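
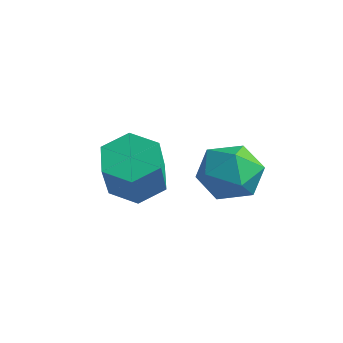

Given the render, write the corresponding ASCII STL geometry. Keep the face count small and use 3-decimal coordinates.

solid 
facet normal -0.989 -0.080 0.127
outer loop
vertex -1.428 3.294 -0.863
vertex -1.364 2.13 -1.096
vertex -1.252 2.52 0.021
endloop
endfacet
facet normal -0.722 0.443 0.532
outer loop
vertex -1.428 3.294 -0.863
vertex -1.252 2.52 0.021
vertex -0.644 3.541 -0.005
endloop
endfacet
facet normal -0.398 0.912 0.101
outer loop
vertex -1.428 3.294 -0.863
vertex -0.644 3.541 -0.005
vertex -0.38 3.782 -1.138
endloop
endfacet
facet normal -0.465 0.678 -0.570
outer loop
vertex -1.428 3.294 -0.863
vertex -0.38 3.782 -1.138
vertex -0.825 2.91 -1.812
endloop
endfacet
facet normal -0.830 0.065 -0.554
outer loop
vertex -1.428 3.294 -0.863
vertex -0.825 2.91 -1.812
vertex -1.364 2.13 -1.096
endloop
endfacet
facet normal -0.226 0.159 0.961
outer loop
vertex -0.644 3.541 -0.005
vertex -1.252 2.52 0.021
vertex -0.095 2.53 0.292
endloop
endfacet
facet normal -0.659 -0.687 0.306
outer loop
vertex -1.252 2.52 0.021
vertex -1.364 2.13 -1.096
vertex -0.54 1.658 -0.382
endloop
endfacet
facet normal -0.403 -0.452 -0.796
outer loop
vertex -1.364 2.13 -1.096
vertex -0.825 2.91 -1.812
vertex -0.276 1.899 -1.515
endloop
endfacet
facet normal 0.188 0.539 -0.821
outer loop
vertex -0.825 2.91 -1.812
vertex -0.38 3.782 -1.138
vertex 0.332 2.92 -1.541
endloop
endfacet
facet normal 0.297 0.918 0.264
outer loop
vertex -0.38 3.782 -1.138
vertex -0.644 3.541 -0.005
vertex 0.444 3.31 -0.424
endloop
endfacet
facet normal 0.465 -0.678 0.570
outer loop
vertex 0.508 2.146 -0.657
vertex -0.095 2.53 0.292
vertex -0.54 1.658 -0.382
endloop
endfacet
facet normal 0.398 -0.912 -0.101
outer loop
vertex 0.508 2.146 -0.657
vertex -0.54 1.658 -0.382
vertex -0.276 1.899 -1.515
endloop
endfacet
facet normal 0.722 -0.443 -0.532
outer loop
vertex 0.508 2.146 -0.657
vertex -0.276 1.899 -1.515
vertex 0.332 2.92 -1.541
endloop
endfacet
facet normal 0.989 0.080 -0.127
outer loop
vertex 0.508 2.146 -0.657
vertex 0.332 2.92 -1.541
vertex 0.444 3.31 -0.424
endloop
endfacet
facet normal 0.830 -0.065 0.554
outer loop
vertex 0.508 2.146 -0.657
vertex 0.444 3.31 -0.424
vertex -0.095 2.53 0.292
endloop
endfacet
facet normal -0.188 -0.539 0.821
outer loop
vertex -0.54 1.658 -0.382
vertex -0.095 2.53 0.292
vertex -1.252 2.52 0.021
endloop
endfacet
facet normal -0.297 -0.918 -0.264
outer loop
vertex -0.276 1.899 -1.515
vertex -0.54 1.658 -0.382
vertex -1.364 2.13 -1.096
endloop
endfacet
facet normal 0.226 -0.159 -0.961
outer loop
vertex 0.332 2.92 -1.541
vertex -0.276 1.899 -1.515
vertex -0.825 2.91 -1.812
endloop
endfacet
facet normal 0.659 0.687 -0.306
outer loop
vertex 0.444 3.31 -0.424
vertex 0.332 2.92 -1.541
vertex -0.38 3.782 -1.138
endloop
endfacet
facet normal 0.403 0.452 0.796
outer loop
vertex -0.095 2.53 0.292
vertex 0.444 3.31 -0.424
vertex -0.644 3.541 -0.005
endloop
endfacet
facet normal -0.304 0.441 -0.844
outer loop
vertex -1.606 -0.186 -1.291
vertex -2.236 0.41 -0.753
vertex -1.28 0.714 -0.938
endloop
endfacet
facet normal 0.898 -0.165 -0.408
outer loop
vertex -1.606 -0.186 -1.291
vertex -1.28 0.714 -0.938
vertex -1.015 -1.046 0.356
endloop
endfacet
facet normal 0.897 -0.166 -0.409
outer loop
vertex -1.015 -1.046 0.356
vertex -1.28 0.714 -0.938
vertex -0.688 -0.146 0.709
endloop
endfacet
facet normal 0.303 -0.441 0.845
outer loop
vertex -1.015 -1.046 0.356
vertex -0.688 -0.146 0.709
vertex -1.644 -0.45 0.893
endloop
endfacet
facet normal -0.304 0.441 -0.845
outer loop
vertex -1.28 0.714 -0.938
vertex -2.236 0.41 -0.753
vertex -1.909 1.31 -0.401
endloop
endfacet
facet normal 0.726 0.681 0.095
outer loop
vertex -1.28 0.714 -0.938
vertex -1.909 1.31 -0.401
vertex -0.688 -0.146 0.709
endloop
endfacet
facet normal 0.726 0.681 0.095
outer loop
vertex -0.688 -0.146 0.709
vertex -1.909 1.31 -0.401
vertex -1.318 0.45 1.246
endloop
endfacet
facet normal 0.303 -0.441 0.845
outer loop
vertex -0.688 -0.146 0.709
vertex -1.318 0.45 1.246
vertex -1.644 -0.45 0.893
endloop
endfacet
facet normal -0.304 0.441 -0.845
outer loop
vertex -1.909 1.31 -0.401
vertex -2.236 0.41 -0.753
vertex -2.865 1.006 -0.216
endloop
endfacet
facet normal -0.172 0.847 0.504
outer loop
vertex -1.909 1.31 -0.401
vertex -2.865 1.006 -0.216
vertex -1.318 0.45 1.246
endloop
endfacet
facet normal -0.172 0.847 0.504
outer loop
vertex -1.318 0.45 1.246
vertex -2.865 1.006 -0.216
vertex -2.274 0.146 1.431
endloop
endfacet
facet normal 0.304 -0.441 0.844
outer loop
vertex -1.318 0.45 1.246
vertex -2.274 0.146 1.431
vertex -1.644 -0.45 0.893
endloop
endfacet
facet normal -0.303 0.441 -0.845
outer loop
vertex -2.865 1.006 -0.216
vertex -2.236 0.41 -0.753
vertex -3.192 0.106 -0.569
endloop
endfacet
facet normal -0.898 0.166 0.409
outer loop
vertex -2.865 1.006 -0.216
vertex -3.192 0.106 -0.569
vertex -2.274 0.146 1.431
endloop
endfacet
facet normal -0.898 0.165 0.409
outer loop
vertex -2.274 0.146 1.431
vertex -3.192 0.106 -0.569
vertex -2.6 -0.754 1.078
endloop
endfacet
facet normal 0.304 -0.441 0.844
outer loop
vertex -2.274 0.146 1.431
vertex -2.6 -0.754 1.078
vertex -1.644 -0.45 0.893
endloop
endfacet
facet normal -0.303 0.441 -0.845
outer loop
vertex -3.192 0.106 -0.569
vertex -2.236 0.41 -0.753
vertex -2.562 -0.49 -1.106
endloop
endfacet
facet normal -0.726 -0.681 -0.095
outer loop
vertex -3.192 0.106 -0.569
vertex -2.562 -0.49 -1.106
vertex -2.6 -0.754 1.078
endloop
endfacet
facet normal -0.726 -0.681 -0.095
outer loop
vertex -2.6 -0.754 1.078
vertex -2.562 -0.49 -1.106
vertex -1.971 -1.35 0.541
endloop
endfacet
facet normal 0.304 -0.441 0.845
outer loop
vertex -2.6 -0.754 1.078
vertex -1.971 -1.35 0.541
vertex -1.644 -0.45 0.893
endloop
endfacet
facet normal -0.304 0.441 -0.844
outer loop
vertex -2.562 -0.49 -1.106
vertex -2.236 0.41 -0.753
vertex -1.606 -0.186 -1.291
endloop
endfacet
facet normal 0.172 -0.847 -0.504
outer loop
vertex -2.562 -0.49 -1.106
vertex -1.606 -0.186 -1.291
vertex -1.971 -1.35 0.541
endloop
endfacet
facet normal 0.172 -0.847 -0.504
outer loop
vertex -1.971 -1.35 0.541
vertex -1.606 -0.186 -1.291
vertex -1.015 -1.046 0.356
endloop
endfacet
facet normal 0.304 -0.441 0.845
outer loop
vertex -1.971 -1.35 0.541
vertex -1.015 -1.046 0.356
vertex -1.644 -0.45 0.893
endloop
endfacet

endsolid


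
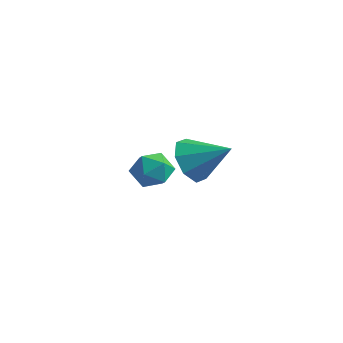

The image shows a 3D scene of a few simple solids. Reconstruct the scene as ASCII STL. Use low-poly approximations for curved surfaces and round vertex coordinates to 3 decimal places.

solid 
facet normal -0.817 -0.287 -0.501
outer loop
vertex 2.45 -0.096 2.738
vertex 1.92 0.312 3.369
vertex 2.311 0.576 2.58
endloop
endfacet
facet normal 0.872 0.066 -0.485
outer loop
vertex 2.45 -0.096 2.738
vertex 2.311 0.576 2.58
vertex 3.16 0.748 4.131
endloop
endfacet
facet normal -0.817 -0.287 -0.501
outer loop
vertex 2.311 0.576 2.58
vertex 1.92 0.312 3.369
vertex 1.943 1.093 2.884
endloop
endfacet
facet normal 0.612 0.677 -0.410
outer loop
vertex 2.311 0.576 2.58
vertex 1.943 1.093 2.884
vertex 3.16 0.748 4.131
endloop
endfacet
facet normal -0.816 -0.287 -0.501
outer loop
vertex 1.943 1.093 2.884
vertex 1.92 0.312 3.369
vertex 1.561 1.153 3.472
endloop
endfacet
facet normal 0.227 0.973 0.048
outer loop
vertex 1.943 1.093 2.884
vertex 1.561 1.153 3.472
vertex 3.16 0.748 4.131
endloop
endfacet
facet normal -0.816 -0.287 -0.501
outer loop
vertex 1.561 1.153 3.472
vertex 1.92 0.312 3.369
vertex 1.389 0.72 4.0
endloop
endfacet
facet normal -0.058 0.781 0.622
outer loop
vertex 1.561 1.153 3.472
vertex 1.389 0.72 4.0
vertex 3.16 0.748 4.131
endloop
endfacet
facet normal -0.816 -0.287 -0.501
outer loop
vertex 1.389 0.72 4.0
vertex 1.92 0.312 3.369
vertex 1.528 0.048 4.159
endloop
endfacet
facet normal -0.075 0.215 0.974
outer loop
vertex 1.389 0.72 4.0
vertex 1.528 0.048 4.159
vertex 3.16 0.748 4.131
endloop
endfacet
facet normal -0.817 -0.286 -0.501
outer loop
vertex 1.528 0.048 4.159
vertex 1.92 0.312 3.369
vertex 1.896 -0.469 3.854
endloop
endfacet
facet normal 0.186 -0.398 0.898
outer loop
vertex 1.528 0.048 4.159
vertex 1.896 -0.469 3.854
vertex 3.16 0.748 4.131
endloop
endfacet
facet normal -0.816 -0.287 -0.502
outer loop
vertex 1.896 -0.469 3.854
vertex 1.92 0.312 3.369
vertex 2.279 -0.529 3.266
endloop
endfacet
facet normal 0.570 -0.693 0.442
outer loop
vertex 1.896 -0.469 3.854
vertex 2.279 -0.529 3.266
vertex 3.16 0.748 4.131
endloop
endfacet
facet normal -0.817 -0.287 -0.500
outer loop
vertex 2.279 -0.529 3.266
vertex 1.92 0.312 3.369
vertex 2.45 -0.096 2.738
endloop
endfacet
facet normal 0.856 -0.500 -0.133
outer loop
vertex 2.279 -0.529 3.266
vertex 2.45 -0.096 2.738
vertex 3.16 0.748 4.131
endloop
endfacet
facet normal 0.264 0.841 -0.471
outer loop
vertex -1.333 2.835 0.123
vertex -1.793 3.277 0.654
vertex -0.995 3.122 0.825
endloop
endfacet
facet normal 0.780 0.350 -0.519
outer loop
vertex -1.333 2.835 0.123
vertex -0.995 3.122 0.825
vertex -0.822 2.352 0.566
endloop
endfacet
facet normal 0.506 -0.228 -0.832
outer loop
vertex -1.333 2.835 0.123
vertex -0.822 2.352 0.566
vertex -1.513 2.032 0.234
endloop
endfacet
facet normal -0.180 -0.095 -0.979
outer loop
vertex -1.333 2.835 0.123
vertex -1.513 2.032 0.234
vertex -2.113 2.603 0.289
endloop
endfacet
facet normal -0.329 0.566 -0.756
outer loop
vertex -1.333 2.835 0.123
vertex -2.113 2.603 0.289
vertex -1.793 3.277 0.654
endloop
endfacet
facet normal 0.975 0.170 0.145
outer loop
vertex -0.822 2.352 0.566
vertex -0.995 3.122 0.825
vertex -0.967 2.497 1.371
endloop
endfacet
facet normal 0.140 0.965 0.220
outer loop
vertex -0.995 3.122 0.825
vertex -1.793 3.277 0.654
vertex -1.567 3.068 1.426
endloop
endfacet
facet normal -0.820 0.520 -0.241
outer loop
vertex -1.793 3.277 0.654
vertex -2.113 2.603 0.289
vertex -2.258 2.748 1.094
endloop
endfacet
facet normal -0.579 -0.551 -0.601
outer loop
vertex -2.113 2.603 0.289
vertex -1.513 2.032 0.234
vertex -2.085 1.978 0.835
endloop
endfacet
facet normal 0.529 -0.767 -0.363
outer loop
vertex -1.513 2.032 0.234
vertex -0.822 2.352 0.566
vertex -1.287 1.823 1.006
endloop
endfacet
facet normal 0.180 0.095 0.979
outer loop
vertex -1.747 2.265 1.537
vertex -0.967 2.497 1.371
vertex -1.567 3.068 1.426
endloop
endfacet
facet normal -0.506 0.228 0.832
outer loop
vertex -1.747 2.265 1.537
vertex -1.567 3.068 1.426
vertex -2.258 2.748 1.094
endloop
endfacet
facet normal -0.780 -0.350 0.519
outer loop
vertex -1.747 2.265 1.537
vertex -2.258 2.748 1.094
vertex -2.085 1.978 0.835
endloop
endfacet
facet normal -0.264 -0.841 0.471
outer loop
vertex -1.747 2.265 1.537
vertex -2.085 1.978 0.835
vertex -1.287 1.823 1.006
endloop
endfacet
facet normal 0.329 -0.566 0.756
outer loop
vertex -1.747 2.265 1.537
vertex -1.287 1.823 1.006
vertex -0.967 2.497 1.371
endloop
endfacet
facet normal 0.579 0.551 0.601
outer loop
vertex -1.567 3.068 1.426
vertex -0.967 2.497 1.371
vertex -0.995 3.122 0.825
endloop
endfacet
facet normal -0.529 0.767 0.363
outer loop
vertex -2.258 2.748 1.094
vertex -1.567 3.068 1.426
vertex -1.793 3.277 0.654
endloop
endfacet
facet normal -0.975 -0.170 -0.145
outer loop
vertex -2.085 1.978 0.835
vertex -2.258 2.748 1.094
vertex -2.113 2.603 0.289
endloop
endfacet
facet normal -0.140 -0.965 -0.220
outer loop
vertex -1.287 1.823 1.006
vertex -2.085 1.978 0.835
vertex -1.513 2.032 0.234
endloop
endfacet
facet normal 0.820 -0.520 0.241
outer loop
vertex -0.967 2.497 1.371
vertex -1.287 1.823 1.006
vertex -0.822 2.352 0.566
endloop
endfacet

endsolid


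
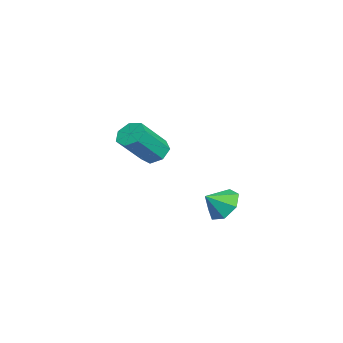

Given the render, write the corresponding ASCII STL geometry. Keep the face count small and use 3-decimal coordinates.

solid 
facet normal -0.493 0.501 -0.712
outer loop
vertex -1.553 -0.187 -0.769
vertex -2.064 0.001 -0.283
vertex -1.45 0.355 -0.459
endloop
endfacet
facet normal 0.854 0.126 -0.504
outer loop
vertex -1.553 -0.187 -0.769
vertex -1.45 0.355 -0.459
vertex -0.606 -1.149 0.596
endloop
endfacet
facet normal 0.854 0.126 -0.504
outer loop
vertex -0.606 -1.149 0.596
vertex -1.45 0.355 -0.459
vertex -0.503 -0.606 0.906
endloop
endfacet
facet normal 0.495 -0.500 0.711
outer loop
vertex -0.606 -1.149 0.596
vertex -0.503 -0.606 0.906
vertex -1.116 -0.961 1.083
endloop
endfacet
facet normal -0.493 0.502 -0.711
outer loop
vertex -1.45 0.355 -0.459
vertex -2.064 0.001 -0.283
vertex -1.809 0.631 -0.015
endloop
endfacet
facet normal 0.660 0.748 0.069
outer loop
vertex -1.45 0.355 -0.459
vertex -1.809 0.631 -0.015
vertex -0.503 -0.606 0.906
endloop
endfacet
facet normal 0.660 0.748 0.070
outer loop
vertex -0.503 -0.606 0.906
vertex -1.809 0.631 -0.015
vertex -0.862 -0.331 1.35
endloop
endfacet
facet normal 0.495 -0.501 0.710
outer loop
vertex -0.503 -0.606 0.906
vertex -0.862 -0.331 1.35
vertex -1.116 -0.961 1.083
endloop
endfacet
facet normal -0.493 0.502 -0.710
outer loop
vertex -1.809 0.631 -0.015
vertex -2.064 0.001 -0.283
vertex -2.36 0.432 0.227
endloop
endfacet
facet normal -0.032 0.806 0.590
outer loop
vertex -1.809 0.631 -0.015
vertex -2.36 0.432 0.227
vertex -0.862 -0.331 1.35
endloop
endfacet
facet normal -0.032 0.806 0.591
outer loop
vertex -0.862 -0.331 1.35
vertex -2.36 0.432 0.227
vertex -1.412 -0.53 1.592
endloop
endfacet
facet normal 0.494 -0.500 0.711
outer loop
vertex -0.862 -0.331 1.35
vertex -1.412 -0.53 1.592
vertex -1.116 -0.961 1.083
endloop
endfacet
facet normal -0.493 0.502 -0.710
outer loop
vertex -2.36 0.432 0.227
vertex -2.064 0.001 -0.283
vertex -2.688 -0.091 0.085
endloop
endfacet
facet normal -0.699 0.257 0.667
outer loop
vertex -2.36 0.432 0.227
vertex -2.688 -0.091 0.085
vertex -1.412 -0.53 1.592
endloop
endfacet
facet normal -0.699 0.258 0.667
outer loop
vertex -1.412 -0.53 1.592
vertex -2.688 -0.091 0.085
vertex -1.74 -1.053 1.451
endloop
endfacet
facet normal 0.493 -0.501 0.711
outer loop
vertex -1.412 -0.53 1.592
vertex -1.74 -1.053 1.451
vertex -1.116 -0.961 1.083
endloop
endfacet
facet normal -0.493 0.500 -0.712
outer loop
vertex -2.688 -0.091 0.085
vertex -2.064 0.001 -0.283
vertex -2.545 -0.545 -0.333
endloop
endfacet
facet normal -0.840 -0.486 0.241
outer loop
vertex -2.688 -0.091 0.085
vertex -2.545 -0.545 -0.333
vertex -1.74 -1.053 1.451
endloop
endfacet
facet normal -0.840 -0.485 0.241
outer loop
vertex -1.74 -1.053 1.451
vertex -2.545 -0.545 -0.333
vertex -1.598 -1.507 1.032
endloop
endfacet
facet normal 0.493 -0.502 0.711
outer loop
vertex -1.74 -1.053 1.451
vertex -1.598 -1.507 1.032
vertex -1.116 -0.961 1.083
endloop
endfacet
facet normal -0.494 0.500 -0.711
outer loop
vertex -2.545 -0.545 -0.333
vertex -2.064 0.001 -0.283
vertex -2.041 -0.588 -0.713
endloop
endfacet
facet normal -0.349 -0.863 -0.366
outer loop
vertex -2.545 -0.545 -0.333
vertex -2.041 -0.588 -0.713
vertex -1.598 -1.507 1.032
endloop
endfacet
facet normal -0.349 -0.863 -0.366
outer loop
vertex -1.598 -1.507 1.032
vertex -2.041 -0.588 -0.713
vertex -1.093 -1.55 0.652
endloop
endfacet
facet normal 0.493 -0.501 0.711
outer loop
vertex -1.598 -1.507 1.032
vertex -1.093 -1.55 0.652
vertex -1.116 -0.961 1.083
endloop
endfacet
facet normal -0.493 0.500 -0.712
outer loop
vertex -2.041 -0.588 -0.713
vertex -2.064 0.001 -0.283
vertex -1.553 -0.187 -0.769
endloop
endfacet
facet normal 0.405 -0.591 -0.698
outer loop
vertex -2.041 -0.588 -0.713
vertex -1.553 -0.187 -0.769
vertex -1.093 -1.55 0.652
endloop
endfacet
facet normal 0.406 -0.590 -0.698
outer loop
vertex -1.093 -1.55 0.652
vertex -1.553 -0.187 -0.769
vertex -0.606 -1.149 0.596
endloop
endfacet
facet normal 0.494 -0.501 0.711
outer loop
vertex -1.093 -1.55 0.652
vertex -0.606 -1.149 0.596
vertex -1.116 -0.961 1.083
endloop
endfacet
facet normal -0.370 0.706 -0.604
outer loop
vertex 3.541 2.545 -1.66
vertex 3.263 2.986 -0.975
vertex 4.022 3.04 -1.376
endloop
endfacet
facet normal 0.756 -0.627 -0.187
outer loop
vertex 3.541 2.545 -1.66
vertex 4.022 3.04 -1.376
vertex 3.637 2.274 -0.365
endloop
endfacet
facet normal -0.370 0.705 -0.605
outer loop
vertex 4.022 3.04 -1.376
vertex 3.263 2.986 -0.975
vertex 3.932 3.495 -0.791
endloop
endfacet
facet normal 0.956 -0.141 0.257
outer loop
vertex 4.022 3.04 -1.376
vertex 3.932 3.495 -0.791
vertex 3.637 2.274 -0.365
endloop
endfacet
facet normal -0.370 0.705 -0.605
outer loop
vertex 3.932 3.495 -0.791
vertex 3.263 2.986 -0.975
vertex 3.338 3.566 -0.345
endloop
endfacet
facet normal 0.605 0.128 0.786
outer loop
vertex 3.932 3.495 -0.791
vertex 3.338 3.566 -0.345
vertex 3.637 2.274 -0.365
endloop
endfacet
facet normal -0.370 0.705 -0.605
outer loop
vertex 3.338 3.566 -0.345
vertex 3.263 2.986 -0.975
vertex 2.688 3.201 -0.373
endloop
endfacet
facet normal -0.030 -0.023 0.999
outer loop
vertex 3.338 3.566 -0.345
vertex 2.688 3.201 -0.373
vertex 3.637 2.274 -0.365
endloop
endfacet
facet normal -0.370 0.705 -0.605
outer loop
vertex 2.688 3.201 -0.373
vertex 3.263 2.986 -0.975
vertex 2.471 2.674 -0.855
endloop
endfacet
facet normal -0.475 -0.480 0.738
outer loop
vertex 2.688 3.201 -0.373
vertex 2.471 2.674 -0.855
vertex 3.637 2.274 -0.365
endloop
endfacet
facet normal -0.370 0.706 -0.605
outer loop
vertex 2.471 2.674 -0.855
vertex 3.263 2.986 -0.975
vertex 2.851 2.382 -1.428
endloop
endfacet
facet normal -0.392 -0.899 0.198
outer loop
vertex 2.471 2.674 -0.855
vertex 2.851 2.382 -1.428
vertex 3.637 2.274 -0.365
endloop
endfacet
facet normal -0.370 0.706 -0.604
outer loop
vertex 2.851 2.382 -1.428
vertex 3.263 2.986 -0.975
vertex 3.541 2.545 -1.66
endloop
endfacet
facet normal 0.156 -0.964 -0.213
outer loop
vertex 2.851 2.382 -1.428
vertex 3.541 2.545 -1.66
vertex 3.637 2.274 -0.365
endloop
endfacet

endsolid


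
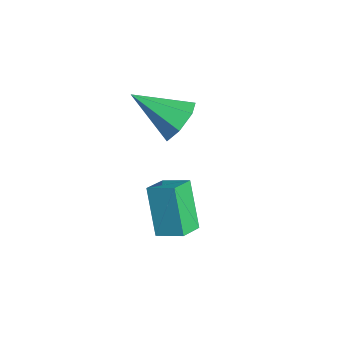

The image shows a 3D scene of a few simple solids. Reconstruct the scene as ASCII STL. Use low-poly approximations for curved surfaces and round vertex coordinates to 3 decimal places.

solid 
facet normal -0.539 0.000 0.842
outer loop
vertex 0.876 -0.749 0.892
vertex 0.397 -0.173 0.585
vertex 0.367 -1.346 0.566
endloop
endfacet
facet normal 0.591 -0.711 0.380
outer loop
vertex 1.183 -1.347 -0.705
vertex 0.876 -0.749 0.892
vertex 0.367 -1.346 0.566
endloop
endfacet
facet normal -0.541 0.000 0.841
outer loop
vertex 0.367 -1.346 0.566
vertex 0.397 -0.173 0.585
vertex -0.112 -0.77 0.258
endloop
endfacet
facet normal -0.599 -0.703 -0.384
outer loop
vertex -0.112 -0.77 0.258
vertex 1.183 -1.347 -0.705
vertex 0.367 -1.346 0.566
endloop
endfacet
facet normal 0.599 0.703 0.384
outer loop
vertex 0.876 -0.749 0.892
vertex 1.213 -0.174 -0.686
vertex 0.397 -0.173 0.585
endloop
endfacet
facet normal 0.591 -0.712 0.380
outer loop
vertex 1.692 -0.75 -0.378
vertex 0.876 -0.749 0.892
vertex 1.183 -1.347 -0.705
endloop
endfacet
facet normal 0.599 0.703 0.384
outer loop
vertex 1.692 -0.75 -0.378
vertex 1.213 -0.174 -0.686
vertex 0.876 -0.749 0.892
endloop
endfacet
facet normal -0.591 0.712 -0.380
outer loop
vertex 0.397 -0.173 0.585
vertex 1.213 -0.174 -0.686
vertex -0.112 -0.77 0.258
endloop
endfacet
facet normal -0.599 -0.703 -0.384
outer loop
vertex 0.704 -0.771 -1.012
vertex 1.183 -1.347 -0.705
vertex -0.112 -0.77 0.258
endloop
endfacet
facet normal -0.591 0.711 -0.380
outer loop
vertex -0.112 -0.77 0.258
vertex 1.213 -0.174 -0.686
vertex 0.704 -0.771 -1.012
endloop
endfacet
facet normal 0.540 0.001 -0.842
outer loop
vertex 0.704 -0.771 -1.012
vertex 1.692 -0.75 -0.378
vertex 1.183 -1.347 -0.705
endloop
endfacet
facet normal 0.540 -0.001 -0.842
outer loop
vertex 1.213 -0.174 -0.686
vertex 1.692 -0.75 -0.378
vertex 0.704 -0.771 -1.012
endloop
endfacet
facet normal 0.448 0.715 -0.538
outer loop
vertex -1.549 -0.216 0.463
vertex -2.025 0.292 0.742
vertex -1.359 0.078 1.012
endloop
endfacet
facet normal 0.609 -0.767 0.200
outer loop
vertex -1.549 -0.216 0.463
vertex -1.359 0.078 1.012
vertex -2.755 -0.872 1.618
endloop
endfacet
facet normal 0.448 0.715 -0.538
outer loop
vertex -1.359 0.078 1.012
vertex -2.025 0.292 0.742
vertex -1.671 0.533 1.357
endloop
endfacet
facet normal 0.526 -0.255 0.812
outer loop
vertex -1.359 0.078 1.012
vertex -1.671 0.533 1.357
vertex -2.755 -0.872 1.618
endloop
endfacet
facet normal 0.448 0.714 -0.538
outer loop
vertex -1.671 0.533 1.357
vertex -2.025 0.292 0.742
vertex -2.249 0.807 1.239
endloop
endfacet
facet normal -0.082 0.243 0.967
outer loop
vertex -1.671 0.533 1.357
vertex -2.249 0.807 1.239
vertex -2.755 -0.872 1.618
endloop
endfacet
facet normal 0.448 0.714 -0.538
outer loop
vertex -2.249 0.807 1.239
vertex -2.025 0.292 0.742
vertex -2.659 0.693 0.746
endloop
endfacet
facet normal -0.758 0.352 0.549
outer loop
vertex -2.249 0.807 1.239
vertex -2.659 0.693 0.746
vertex -2.755 -0.872 1.618
endloop
endfacet
facet normal 0.448 0.714 -0.538
outer loop
vertex -2.659 0.693 0.746
vertex -2.025 0.292 0.742
vertex -2.591 0.277 0.25
endloop
endfacet
facet normal -0.992 -0.010 -0.127
outer loop
vertex -2.659 0.693 0.746
vertex -2.591 0.277 0.25
vertex -2.755 -0.872 1.618
endloop
endfacet
facet normal 0.448 0.714 -0.538
outer loop
vertex -2.591 0.277 0.25
vertex -2.025 0.292 0.742
vertex -2.097 -0.128 0.124
endloop
endfacet
facet normal -0.608 -0.570 -0.552
outer loop
vertex -2.591 0.277 0.25
vertex -2.097 -0.128 0.124
vertex -2.755 -0.872 1.618
endloop
endfacet
facet normal 0.447 0.715 -0.538
outer loop
vertex -2.097 -0.128 0.124
vertex -2.025 0.292 0.742
vertex -1.549 -0.216 0.463
endloop
endfacet
facet normal 0.105 -0.908 -0.406
outer loop
vertex -2.097 -0.128 0.124
vertex -1.549 -0.216 0.463
vertex -2.755 -0.872 1.618
endloop
endfacet

endsolid


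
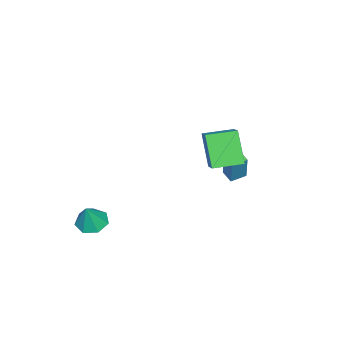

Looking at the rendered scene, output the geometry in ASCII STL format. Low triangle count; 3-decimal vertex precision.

solid 
facet normal -0.602 0.793 0.092
outer loop
vertex 0.074 4.565 4.562
vertex 0.843 5.357 2.764
vertex -1.155 3.735 3.671
endloop
endfacet
facet normal -0.364 -0.376 0.852
outer loop
vertex -0.143 2.403 3.516
vertex 0.074 4.565 4.562
vertex -1.155 3.735 3.671
endloop
endfacet
facet normal -0.602 0.793 0.092
outer loop
vertex -1.155 3.735 3.671
vertex 0.843 5.357 2.764
vertex -0.386 4.527 1.873
endloop
endfacet
facet normal -0.710 -0.480 -0.515
outer loop
vertex -0.386 4.527 1.873
vertex -0.143 2.403 3.516
vertex -1.155 3.735 3.671
endloop
endfacet
facet normal 0.710 0.480 0.515
outer loop
vertex 0.074 4.565 4.562
vertex 1.855 4.025 2.609
vertex 0.843 5.357 2.764
endloop
endfacet
facet normal -0.364 -0.376 0.852
outer loop
vertex 1.086 3.233 4.407
vertex 0.074 4.565 4.562
vertex -0.143 2.403 3.516
endloop
endfacet
facet normal 0.710 0.480 0.515
outer loop
vertex 1.086 3.233 4.407
vertex 1.855 4.025 2.609
vertex 0.074 4.565 4.562
endloop
endfacet
facet normal 0.364 0.376 -0.852
outer loop
vertex 0.843 5.357 2.764
vertex 1.855 4.025 2.609
vertex -0.386 4.527 1.873
endloop
endfacet
facet normal -0.710 -0.480 -0.515
outer loop
vertex 0.626 3.195 1.718
vertex -0.143 2.403 3.516
vertex -0.386 4.527 1.873
endloop
endfacet
facet normal 0.364 0.376 -0.852
outer loop
vertex -0.386 4.527 1.873
vertex 1.855 4.025 2.609
vertex 0.626 3.195 1.718
endloop
endfacet
facet normal 0.602 -0.793 -0.092
outer loop
vertex 0.626 3.195 1.718
vertex 1.086 3.233 4.407
vertex -0.143 2.403 3.516
endloop
endfacet
facet normal 0.602 -0.793 -0.092
outer loop
vertex 1.855 4.025 2.609
vertex 1.086 3.233 4.407
vertex 0.626 3.195 1.718
endloop
endfacet
facet normal -0.405 -0.025 -0.914
outer loop
vertex 3.351 -3.272 -3.347
vertex 2.84 -2.51 -3.142
vertex 3.699 -2.555 -3.521
endloop
endfacet
facet normal 0.904 -0.408 0.128
outer loop
vertex 3.351 -3.272 -3.347
vertex 3.699 -2.555 -3.521
vertex 3.48 -2.47 -1.698
endloop
endfacet
facet normal -0.405 -0.026 -0.914
outer loop
vertex 3.699 -2.555 -3.521
vertex 2.84 -2.51 -3.142
vertex 3.4 -1.804 -3.41
endloop
endfacet
facet normal 0.930 0.356 0.095
outer loop
vertex 3.699 -2.555 -3.521
vertex 3.4 -1.804 -3.41
vertex 3.48 -2.47 -1.698
endloop
endfacet
facet normal -0.405 -0.026 -0.914
outer loop
vertex 3.4 -1.804 -3.41
vertex 2.84 -2.51 -3.142
vertex 2.68 -1.585 -3.097
endloop
endfacet
facet normal 0.399 0.861 0.316
outer loop
vertex 3.4 -1.804 -3.41
vertex 2.68 -1.585 -3.097
vertex 3.48 -2.47 -1.698
endloop
endfacet
facet normal -0.405 -0.026 -0.914
outer loop
vertex 2.68 -1.585 -3.097
vertex 2.84 -2.51 -3.142
vertex 2.08 -2.062 -2.818
endloop
endfacet
facet normal -0.287 0.727 0.624
outer loop
vertex 2.68 -1.585 -3.097
vertex 2.08 -2.062 -2.818
vertex 3.48 -2.47 -1.698
endloop
endfacet
facet normal -0.405 -0.026 -0.914
outer loop
vertex 2.08 -2.062 -2.818
vertex 2.84 -2.51 -3.142
vertex 2.053 -2.877 -2.783
endloop
endfacet
facet normal -0.614 0.054 0.787
outer loop
vertex 2.08 -2.062 -2.818
vertex 2.053 -2.877 -2.783
vertex 3.48 -2.47 -1.698
endloop
endfacet
facet normal -0.405 -0.025 -0.914
outer loop
vertex 2.053 -2.877 -2.783
vertex 2.84 -2.51 -3.142
vertex 2.618 -3.415 -3.019
endloop
endfacet
facet normal -0.334 -0.650 0.683
outer loop
vertex 2.053 -2.877 -2.783
vertex 2.618 -3.415 -3.019
vertex 3.48 -2.47 -1.698
endloop
endfacet
facet normal -0.404 -0.025 -0.914
outer loop
vertex 2.618 -3.415 -3.019
vertex 2.84 -2.51 -3.142
vertex 3.351 -3.272 -3.347
endloop
endfacet
facet normal 0.341 -0.856 0.389
outer loop
vertex 2.618 -3.415 -3.019
vertex 3.351 -3.272 -3.347
vertex 3.48 -2.47 -1.698
endloop
endfacet
facet normal -0.505 -0.815 0.284
outer loop
vertex -2.493 2.53 0.347
vertex -3.278 3.065 0.488
vertex -2.985 2.25 -1.33
endloop
endfacet
facet normal 0.818 -0.556 -0.147
outer loop
vertex -2.562 2.935 -1.568
vertex -2.493 2.53 0.347
vertex -2.985 2.25 -1.33
endloop
endfacet
facet normal -0.505 -0.815 0.284
outer loop
vertex -2.985 2.25 -1.33
vertex -3.278 3.065 0.488
vertex -3.77 2.785 -1.189
endloop
endfacet
facet normal -0.278 -0.158 -0.948
outer loop
vertex -3.77 2.785 -1.189
vertex -2.562 2.935 -1.568
vertex -2.985 2.25 -1.33
endloop
endfacet
facet normal 0.278 0.158 0.948
outer loop
vertex -2.493 2.53 0.347
vertex -2.855 3.75 0.25
vertex -3.278 3.065 0.488
endloop
endfacet
facet normal 0.818 -0.556 -0.147
outer loop
vertex -2.07 3.215 0.109
vertex -2.493 2.53 0.347
vertex -2.562 2.935 -1.568
endloop
endfacet
facet normal 0.278 0.158 0.948
outer loop
vertex -2.07 3.215 0.109
vertex -2.855 3.75 0.25
vertex -2.493 2.53 0.347
endloop
endfacet
facet normal -0.818 0.556 0.147
outer loop
vertex -3.278 3.065 0.488
vertex -2.855 3.75 0.25
vertex -3.77 2.785 -1.189
endloop
endfacet
facet normal -0.278 -0.158 -0.948
outer loop
vertex -3.347 3.47 -1.427
vertex -2.562 2.935 -1.568
vertex -3.77 2.785 -1.189
endloop
endfacet
facet normal -0.818 0.556 0.147
outer loop
vertex -3.77 2.785 -1.189
vertex -2.855 3.75 0.25
vertex -3.347 3.47 -1.427
endloop
endfacet
facet normal 0.505 0.815 -0.284
outer loop
vertex -3.347 3.47 -1.427
vertex -2.07 3.215 0.109
vertex -2.562 2.935 -1.568
endloop
endfacet
facet normal 0.505 0.815 -0.284
outer loop
vertex -2.855 3.75 0.25
vertex -2.07 3.215 0.109
vertex -3.347 3.47 -1.427
endloop
endfacet

endsolid


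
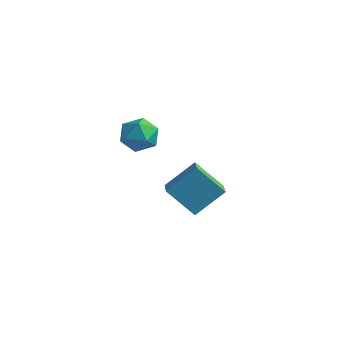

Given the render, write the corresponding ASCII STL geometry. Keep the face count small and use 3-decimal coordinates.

solid 
facet normal -0.363 -0.561 0.744
outer loop
vertex 0.977 -1.837 2.906
vertex 1.631 -2.627 2.63
vertex 1.947 -1.898 3.334
endloop
endfacet
facet normal -0.393 0.131 0.910
outer loop
vertex 0.977 -1.837 2.906
vertex 1.947 -1.898 3.334
vertex 1.558 -0.957 3.03
endloop
endfacet
facet normal -0.786 0.461 0.412
outer loop
vertex 0.977 -1.837 2.906
vertex 1.558 -0.957 3.03
vertex 1.003 -1.105 2.137
endloop
endfacet
facet normal -0.998 -0.029 -0.061
outer loop
vertex 0.977 -1.837 2.906
vertex 1.003 -1.105 2.137
vertex 1.048 -2.137 1.89
endloop
endfacet
facet normal -0.737 -0.660 0.143
outer loop
vertex 0.977 -1.837 2.906
vertex 1.048 -2.137 1.89
vertex 1.631 -2.627 2.63
endloop
endfacet
facet normal 0.269 0.395 0.878
outer loop
vertex 1.558 -0.957 3.03
vertex 1.947 -1.898 3.334
vertex 2.572 -1.203 2.83
endloop
endfacet
facet normal 0.318 -0.726 0.609
outer loop
vertex 1.947 -1.898 3.334
vertex 1.631 -2.627 2.63
vertex 2.617 -2.235 2.583
endloop
endfacet
facet normal -0.287 -0.887 -0.362
outer loop
vertex 1.631 -2.627 2.63
vertex 1.048 -2.137 1.89
vertex 2.062 -2.383 1.69
endloop
endfacet
facet normal -0.709 0.135 -0.693
outer loop
vertex 1.048 -2.137 1.89
vertex 1.003 -1.105 2.137
vertex 1.673 -1.442 1.386
endloop
endfacet
facet normal -0.365 0.928 0.073
outer loop
vertex 1.003 -1.105 2.137
vertex 1.558 -0.957 3.03
vertex 1.989 -0.713 2.09
endloop
endfacet
facet normal 0.998 0.029 0.061
outer loop
vertex 2.643 -1.503 1.814
vertex 2.572 -1.203 2.83
vertex 2.617 -2.235 2.583
endloop
endfacet
facet normal 0.786 -0.461 -0.412
outer loop
vertex 2.643 -1.503 1.814
vertex 2.617 -2.235 2.583
vertex 2.062 -2.383 1.69
endloop
endfacet
facet normal 0.393 -0.131 -0.910
outer loop
vertex 2.643 -1.503 1.814
vertex 2.062 -2.383 1.69
vertex 1.673 -1.442 1.386
endloop
endfacet
facet normal 0.363 0.561 -0.744
outer loop
vertex 2.643 -1.503 1.814
vertex 1.673 -1.442 1.386
vertex 1.989 -0.713 2.09
endloop
endfacet
facet normal 0.737 0.660 -0.143
outer loop
vertex 2.643 -1.503 1.814
vertex 1.989 -0.713 2.09
vertex 2.572 -1.203 2.83
endloop
endfacet
facet normal 0.709 -0.135 0.693
outer loop
vertex 2.617 -2.235 2.583
vertex 2.572 -1.203 2.83
vertex 1.947 -1.898 3.334
endloop
endfacet
facet normal 0.365 -0.928 -0.073
outer loop
vertex 2.062 -2.383 1.69
vertex 2.617 -2.235 2.583
vertex 1.631 -2.627 2.63
endloop
endfacet
facet normal -0.269 -0.395 -0.878
outer loop
vertex 1.673 -1.442 1.386
vertex 2.062 -2.383 1.69
vertex 1.048 -2.137 1.89
endloop
endfacet
facet normal -0.318 0.726 -0.609
outer loop
vertex 1.989 -0.713 2.09
vertex 1.673 -1.442 1.386
vertex 1.003 -1.105 2.137
endloop
endfacet
facet normal 0.287 0.887 0.362
outer loop
vertex 2.572 -1.203 2.83
vertex 1.989 -0.713 2.09
vertex 1.558 -0.957 3.03
endloop
endfacet
facet normal -0.554 0.750 -0.361
outer loop
vertex 1.327 1.213 -3.288
vertex 2.256 2.515 -2.006
vertex 2.759 1.588 -4.707
endloop
endfacet
facet normal -0.453 -0.635 -0.625
outer loop
vertex 3.484 0.605 -4.234
vertex 1.327 1.213 -3.288
vertex 2.759 1.588 -4.707
endloop
endfacet
facet normal -0.554 0.751 -0.361
outer loop
vertex 2.759 1.588 -4.707
vertex 2.256 2.515 -2.006
vertex 3.688 2.89 -3.424
endloop
endfacet
facet normal 0.699 0.183 -0.691
outer loop
vertex 3.688 2.89 -3.424
vertex 3.484 0.605 -4.234
vertex 2.759 1.588 -4.707
endloop
endfacet
facet normal -0.699 -0.183 0.692
outer loop
vertex 1.327 1.213 -3.288
vertex 2.981 1.532 -1.533
vertex 2.256 2.515 -2.006
endloop
endfacet
facet normal -0.453 -0.635 -0.626
outer loop
vertex 2.052 0.23 -2.816
vertex 1.327 1.213 -3.288
vertex 3.484 0.605 -4.234
endloop
endfacet
facet normal -0.699 -0.183 0.692
outer loop
vertex 2.052 0.23 -2.816
vertex 2.981 1.532 -1.533
vertex 1.327 1.213 -3.288
endloop
endfacet
facet normal 0.453 0.635 0.626
outer loop
vertex 2.256 2.515 -2.006
vertex 2.981 1.532 -1.533
vertex 3.688 2.89 -3.424
endloop
endfacet
facet normal 0.698 0.183 -0.692
outer loop
vertex 4.413 1.907 -2.952
vertex 3.484 0.605 -4.234
vertex 3.688 2.89 -3.424
endloop
endfacet
facet normal 0.454 0.635 0.625
outer loop
vertex 3.688 2.89 -3.424
vertex 2.981 1.532 -1.533
vertex 4.413 1.907 -2.952
endloop
endfacet
facet normal 0.554 -0.750 0.361
outer loop
vertex 4.413 1.907 -2.952
vertex 2.052 0.23 -2.816
vertex 3.484 0.605 -4.234
endloop
endfacet
facet normal 0.554 -0.750 0.361
outer loop
vertex 2.981 1.532 -1.533
vertex 2.052 0.23 -2.816
vertex 4.413 1.907 -2.952
endloop
endfacet

endsolid


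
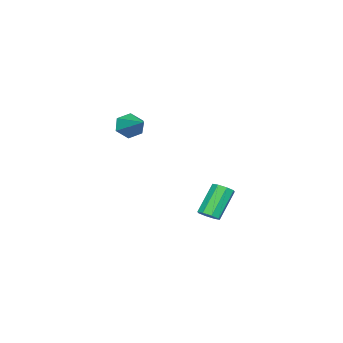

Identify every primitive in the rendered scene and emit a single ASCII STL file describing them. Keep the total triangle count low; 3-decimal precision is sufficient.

solid 
facet normal -0.514 -0.736 -0.440
outer loop
vertex 2.654 0.323 2.828
vertex 2.36 0.811 2.355
vertex 2.994 0.469 2.187
endloop
endfacet
facet normal 0.855 -0.362 0.371
outer loop
vertex 2.654 0.323 2.828
vertex 2.994 0.469 2.187
vertex 3.28 2.129 3.145
endloop
endfacet
facet normal -0.514 -0.735 -0.442
outer loop
vertex 2.994 0.469 2.187
vertex 2.36 0.811 2.355
vertex 2.7 0.958 1.715
endloop
endfacet
facet normal 0.889 0.104 -0.446
outer loop
vertex 2.994 0.469 2.187
vertex 2.7 0.958 1.715
vertex 3.28 2.129 3.145
endloop
endfacet
facet normal -0.514 -0.735 -0.442
outer loop
vertex 2.7 0.958 1.715
vertex 2.36 0.811 2.355
vertex 2.066 1.3 1.883
endloop
endfacet
facet normal 0.208 0.714 -0.669
outer loop
vertex 2.7 0.958 1.715
vertex 2.066 1.3 1.883
vertex 3.28 2.129 3.145
endloop
endfacet
facet normal -0.514 -0.735 -0.441
outer loop
vertex 2.066 1.3 1.883
vertex 2.36 0.811 2.355
vertex 1.726 1.153 2.524
endloop
endfacet
facet normal -0.509 0.858 -0.073
outer loop
vertex 2.066 1.3 1.883
vertex 1.726 1.153 2.524
vertex 3.28 2.129 3.145
endloop
endfacet
facet normal -0.514 -0.736 -0.440
outer loop
vertex 1.726 1.153 2.524
vertex 2.36 0.811 2.355
vertex 2.02 0.665 2.996
endloop
endfacet
facet normal -0.543 0.392 0.743
outer loop
vertex 1.726 1.153 2.524
vertex 2.02 0.665 2.996
vertex 3.28 2.129 3.145
endloop
endfacet
facet normal -0.514 -0.736 -0.440
outer loop
vertex 2.02 0.665 2.996
vertex 2.36 0.811 2.355
vertex 2.654 0.323 2.828
endloop
endfacet
facet normal 0.139 -0.218 0.966
outer loop
vertex 2.02 0.665 2.996
vertex 2.654 0.323 2.828
vertex 3.28 2.129 3.145
endloop
endfacet
facet normal 0.616 -0.094 -0.782
outer loop
vertex -0.737 2.621 -4.0
vertex -1.007 3.073 -4.267
vertex -0.549 3.02 -3.9
endloop
endfacet
facet normal 0.669 -0.461 0.583
outer loop
vertex -0.737 2.621 -4.0
vertex -0.549 3.02 -3.9
vertex -1.883 2.796 -2.546
endloop
endfacet
facet normal 0.668 -0.463 0.582
outer loop
vertex -1.883 2.796 -2.546
vertex -0.549 3.02 -3.9
vertex -1.695 3.194 -2.445
endloop
endfacet
facet normal -0.617 0.093 0.781
outer loop
vertex -1.883 2.796 -2.546
vertex -1.695 3.194 -2.445
vertex -2.153 3.247 -2.813
endloop
endfacet
facet normal 0.616 -0.095 -0.782
outer loop
vertex -0.549 3.02 -3.9
vertex -1.007 3.073 -4.267
vertex -0.629 3.449 -4.015
endloop
endfacet
facet normal 0.767 0.296 0.569
outer loop
vertex -0.549 3.02 -3.9
vertex -0.629 3.449 -4.015
vertex -1.695 3.194 -2.445
endloop
endfacet
facet normal 0.767 0.296 0.569
outer loop
vertex -1.695 3.194 -2.445
vertex -0.629 3.449 -4.015
vertex -1.775 3.623 -2.56
endloop
endfacet
facet normal -0.617 0.094 0.781
outer loop
vertex -1.695 3.194 -2.445
vertex -1.775 3.623 -2.56
vertex -2.153 3.247 -2.813
endloop
endfacet
facet normal 0.616 -0.095 -0.782
outer loop
vertex -0.629 3.449 -4.015
vertex -1.007 3.073 -4.267
vertex -0.931 3.658 -4.278
endloop
endfacet
facet normal 0.416 0.882 0.222
outer loop
vertex -0.629 3.449 -4.015
vertex -0.931 3.658 -4.278
vertex -1.775 3.623 -2.56
endloop
endfacet
facet normal 0.416 0.882 0.222
outer loop
vertex -1.775 3.623 -2.56
vertex -0.931 3.658 -4.278
vertex -2.077 3.832 -2.823
endloop
endfacet
facet normal -0.616 0.093 0.782
outer loop
vertex -1.775 3.623 -2.56
vertex -2.077 3.832 -2.823
vertex -2.153 3.247 -2.813
endloop
endfacet
facet normal 0.616 -0.095 -0.782
outer loop
vertex -0.931 3.658 -4.278
vertex -1.007 3.073 -4.267
vertex -1.277 3.524 -4.534
endloop
endfacet
facet normal -0.179 0.950 -0.255
outer loop
vertex -0.931 3.658 -4.278
vertex -1.277 3.524 -4.534
vertex -2.077 3.832 -2.823
endloop
endfacet
facet normal -0.177 0.951 -0.254
outer loop
vertex -2.077 3.832 -2.823
vertex -1.277 3.524 -4.534
vertex -2.423 3.699 -3.08
endloop
endfacet
facet normal -0.617 0.093 0.782
outer loop
vertex -2.077 3.832 -2.823
vertex -2.423 3.699 -3.08
vertex -2.153 3.247 -2.813
endloop
endfacet
facet normal 0.617 -0.093 -0.781
outer loop
vertex -1.277 3.524 -4.534
vertex -1.007 3.073 -4.267
vertex -1.465 3.126 -4.635
endloop
endfacet
facet normal -0.668 0.463 -0.582
outer loop
vertex -1.277 3.524 -4.534
vertex -1.465 3.126 -4.635
vertex -2.423 3.699 -3.08
endloop
endfacet
facet normal -0.669 0.461 -0.582
outer loop
vertex -2.423 3.699 -3.08
vertex -1.465 3.126 -4.635
vertex -2.611 3.3 -3.18
endloop
endfacet
facet normal -0.616 0.094 0.782
outer loop
vertex -2.423 3.699 -3.08
vertex -2.611 3.3 -3.18
vertex -2.153 3.247 -2.813
endloop
endfacet
facet normal 0.617 -0.094 -0.781
outer loop
vertex -1.465 3.126 -4.635
vertex -1.007 3.073 -4.267
vertex -1.385 2.697 -4.52
endloop
endfacet
facet normal -0.767 -0.296 -0.569
outer loop
vertex -1.465 3.126 -4.635
vertex -1.385 2.697 -4.52
vertex -2.611 3.3 -3.18
endloop
endfacet
facet normal -0.767 -0.296 -0.569
outer loop
vertex -2.611 3.3 -3.18
vertex -1.385 2.697 -4.52
vertex -2.531 2.871 -3.065
endloop
endfacet
facet normal -0.616 0.095 0.782
outer loop
vertex -2.611 3.3 -3.18
vertex -2.531 2.871 -3.065
vertex -2.153 3.247 -2.813
endloop
endfacet
facet normal 0.616 -0.093 -0.782
outer loop
vertex -1.385 2.697 -4.52
vertex -1.007 3.073 -4.267
vertex -1.083 2.488 -4.257
endloop
endfacet
facet normal -0.416 -0.882 -0.222
outer loop
vertex -1.385 2.697 -4.52
vertex -1.083 2.488 -4.257
vertex -2.531 2.871 -3.065
endloop
endfacet
facet normal -0.416 -0.882 -0.222
outer loop
vertex -2.531 2.871 -3.065
vertex -1.083 2.488 -4.257
vertex -2.229 2.662 -2.802
endloop
endfacet
facet normal -0.616 0.095 0.782
outer loop
vertex -2.531 2.871 -3.065
vertex -2.229 2.662 -2.802
vertex -2.153 3.247 -2.813
endloop
endfacet
facet normal 0.617 -0.093 -0.782
outer loop
vertex -1.083 2.488 -4.257
vertex -1.007 3.073 -4.267
vertex -0.737 2.621 -4.0
endloop
endfacet
facet normal 0.177 -0.951 0.253
outer loop
vertex -1.083 2.488 -4.257
vertex -0.737 2.621 -4.0
vertex -2.229 2.662 -2.802
endloop
endfacet
facet normal 0.179 -0.950 0.255
outer loop
vertex -2.229 2.662 -2.802
vertex -0.737 2.621 -4.0
vertex -1.883 2.796 -2.546
endloop
endfacet
facet normal -0.616 0.095 0.782
outer loop
vertex -2.229 2.662 -2.802
vertex -1.883 2.796 -2.546
vertex -2.153 3.247 -2.813
endloop
endfacet

endsolid


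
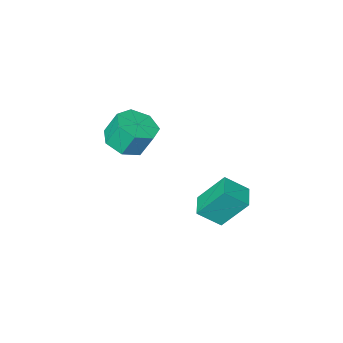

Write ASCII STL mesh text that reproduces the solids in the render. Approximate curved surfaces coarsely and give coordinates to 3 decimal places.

solid 
facet normal -0.462 0.406 0.789
outer loop
vertex -1.891 0.481 3.168
vertex -1.247 1.428 3.058
vertex -2.778 0.995 2.385
endloop
endfacet
facet normal -0.561 -0.823 0.095
outer loop
vertex -1.933 0.252 0.942
vertex -1.891 0.481 3.168
vertex -2.778 0.995 2.385
endloop
endfacet
facet normal -0.462 0.406 0.789
outer loop
vertex -2.778 0.995 2.385
vertex -1.247 1.428 3.058
vertex -2.134 1.941 2.275
endloop
endfacet
facet normal -0.688 0.398 -0.607
outer loop
vertex -2.134 1.941 2.275
vertex -1.933 0.252 0.942
vertex -2.778 0.995 2.385
endloop
endfacet
facet normal 0.688 -0.397 0.607
outer loop
vertex -1.891 0.481 3.168
vertex -0.402 0.685 1.615
vertex -1.247 1.428 3.058
endloop
endfacet
facet normal -0.560 -0.823 0.095
outer loop
vertex -1.046 -0.261 1.725
vertex -1.891 0.481 3.168
vertex -1.933 0.252 0.942
endloop
endfacet
facet normal 0.688 -0.398 0.607
outer loop
vertex -1.046 -0.261 1.725
vertex -0.402 0.685 1.615
vertex -1.891 0.481 3.168
endloop
endfacet
facet normal 0.560 0.823 -0.096
outer loop
vertex -1.247 1.428 3.058
vertex -0.402 0.685 1.615
vertex -2.134 1.941 2.275
endloop
endfacet
facet normal -0.688 0.397 -0.607
outer loop
vertex -1.289 1.199 0.832
vertex -1.933 0.252 0.942
vertex -2.134 1.941 2.275
endloop
endfacet
facet normal 0.560 0.823 -0.095
outer loop
vertex -2.134 1.941 2.275
vertex -0.402 0.685 1.615
vertex -1.289 1.199 0.832
endloop
endfacet
facet normal 0.462 -0.406 -0.789
outer loop
vertex -1.289 1.199 0.832
vertex -1.046 -0.261 1.725
vertex -1.933 0.252 0.942
endloop
endfacet
facet normal 0.461 -0.406 -0.789
outer loop
vertex -0.402 0.685 1.615
vertex -1.046 -0.261 1.725
vertex -1.289 1.199 0.832
endloop
endfacet
facet normal 0.296 -0.331 -0.896
outer loop
vertex 1.15 -4.015 3.657
vertex 0.166 -4.101 3.364
vertex 0.796 -3.29 3.272
endloop
endfacet
facet normal 0.869 0.482 0.108
outer loop
vertex 1.15 -4.015 3.657
vertex 0.796 -3.29 3.272
vertex 0.757 -3.574 4.848
endloop
endfacet
facet normal 0.869 0.482 0.108
outer loop
vertex 0.757 -3.574 4.848
vertex 0.796 -3.29 3.272
vertex 0.403 -2.849 4.463
endloop
endfacet
facet normal -0.295 0.332 0.896
outer loop
vertex 0.757 -3.574 4.848
vertex 0.403 -2.849 4.463
vertex -0.226 -3.659 4.556
endloop
endfacet
facet normal 0.296 -0.331 -0.896
outer loop
vertex 0.796 -3.29 3.272
vertex 0.166 -4.101 3.364
vertex -0.033 -3.176 2.956
endloop
endfacet
facet normal 0.231 0.935 -0.270
outer loop
vertex 0.796 -3.29 3.272
vertex -0.033 -3.176 2.956
vertex 0.403 -2.849 4.463
endloop
endfacet
facet normal 0.231 0.935 -0.270
outer loop
vertex 0.403 -2.849 4.463
vertex -0.033 -3.176 2.956
vertex -0.426 -2.735 4.148
endloop
endfacet
facet normal -0.295 0.332 0.896
outer loop
vertex 0.403 -2.849 4.463
vertex -0.426 -2.735 4.148
vertex -0.226 -3.659 4.556
endloop
endfacet
facet normal 0.295 -0.332 -0.896
outer loop
vertex -0.033 -3.176 2.956
vertex 0.166 -4.101 3.364
vertex -0.711 -3.758 2.948
endloop
endfacet
facet normal -0.581 0.682 -0.444
outer loop
vertex -0.033 -3.176 2.956
vertex -0.711 -3.758 2.948
vertex -0.426 -2.735 4.148
endloop
endfacet
facet normal -0.581 0.682 -0.444
outer loop
vertex -0.426 -2.735 4.148
vertex -0.711 -3.758 2.948
vertex -1.104 -3.317 4.14
endloop
endfacet
facet normal -0.295 0.332 0.896
outer loop
vertex -0.426 -2.735 4.148
vertex -1.104 -3.317 4.14
vertex -0.226 -3.659 4.556
endloop
endfacet
facet normal 0.295 -0.332 -0.896
outer loop
vertex -0.711 -3.758 2.948
vertex 0.166 -4.101 3.364
vertex -0.729 -4.598 3.253
endloop
endfacet
facet normal -0.955 -0.083 -0.284
outer loop
vertex -0.711 -3.758 2.948
vertex -0.729 -4.598 3.253
vertex -1.104 -3.317 4.14
endloop
endfacet
facet normal -0.955 -0.083 -0.284
outer loop
vertex -1.104 -3.317 4.14
vertex -0.729 -4.598 3.253
vertex -1.122 -4.157 4.445
endloop
endfacet
facet normal -0.295 0.332 0.896
outer loop
vertex -1.104 -3.317 4.14
vertex -1.122 -4.157 4.445
vertex -0.226 -3.659 4.556
endloop
endfacet
facet normal 0.295 -0.332 -0.896
outer loop
vertex -0.729 -4.598 3.253
vertex 0.166 -4.101 3.364
vertex -0.072 -5.063 3.642
endloop
endfacet
facet normal -0.610 -0.787 0.090
outer loop
vertex -0.729 -4.598 3.253
vertex -0.072 -5.063 3.642
vertex -1.122 -4.157 4.445
endloop
endfacet
facet normal -0.610 -0.787 0.090
outer loop
vertex -1.122 -4.157 4.445
vertex -0.072 -5.063 3.642
vertex -0.465 -4.622 4.834
endloop
endfacet
facet normal -0.295 0.332 0.896
outer loop
vertex -1.122 -4.157 4.445
vertex -0.465 -4.622 4.834
vertex -0.226 -3.659 4.556
endloop
endfacet
facet normal 0.295 -0.332 -0.896
outer loop
vertex -0.072 -5.063 3.642
vertex 0.166 -4.101 3.364
vertex 0.764 -4.804 3.821
endloop
endfacet
facet normal 0.193 -0.898 0.396
outer loop
vertex -0.072 -5.063 3.642
vertex 0.764 -4.804 3.821
vertex -0.465 -4.622 4.834
endloop
endfacet
facet normal 0.193 -0.898 0.396
outer loop
vertex -0.465 -4.622 4.834
vertex 0.764 -4.804 3.821
vertex 0.371 -4.363 5.013
endloop
endfacet
facet normal -0.295 0.332 0.896
outer loop
vertex -0.465 -4.622 4.834
vertex 0.371 -4.363 5.013
vertex -0.226 -3.659 4.556
endloop
endfacet
facet normal 0.296 -0.331 -0.896
outer loop
vertex 0.764 -4.804 3.821
vertex 0.166 -4.101 3.364
vertex 1.15 -4.015 3.657
endloop
endfacet
facet normal 0.852 -0.333 0.404
outer loop
vertex 0.764 -4.804 3.821
vertex 1.15 -4.015 3.657
vertex 0.371 -4.363 5.013
endloop
endfacet
facet normal 0.852 -0.332 0.404
outer loop
vertex 0.371 -4.363 5.013
vertex 1.15 -4.015 3.657
vertex 0.757 -3.574 4.848
endloop
endfacet
facet normal -0.295 0.332 0.896
outer loop
vertex 0.371 -4.363 5.013
vertex 0.757 -3.574 4.848
vertex -0.226 -3.659 4.556
endloop
endfacet

endsolid


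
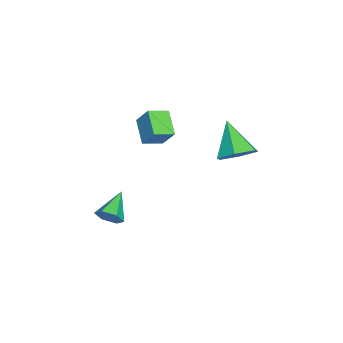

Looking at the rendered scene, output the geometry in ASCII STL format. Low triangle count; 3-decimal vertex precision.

solid 
facet normal 0.892 -0.141 -0.429
outer loop
vertex 0.48 -4.241 -1.78
vertex 0.224 -3.962 -2.404
vertex 0.532 -3.524 -1.907
endloop
endfacet
facet normal 0.087 0.168 0.982
outer loop
vertex 0.48 -4.241 -1.78
vertex 0.532 -3.524 -1.907
vertex -1.204 -3.738 -1.716
endloop
endfacet
facet normal 0.892 -0.140 -0.430
outer loop
vertex 0.532 -3.524 -1.907
vertex 0.224 -3.962 -2.404
vertex 0.275 -3.245 -2.531
endloop
endfacet
facet normal -0.064 0.901 0.429
outer loop
vertex 0.532 -3.524 -1.907
vertex 0.275 -3.245 -2.531
vertex -1.204 -3.738 -1.716
endloop
endfacet
facet normal 0.892 -0.140 -0.430
outer loop
vertex 0.275 -3.245 -2.531
vertex 0.224 -3.962 -2.404
vertex -0.033 -3.684 -3.028
endloop
endfacet
facet normal -0.479 0.784 -0.395
outer loop
vertex 0.275 -3.245 -2.531
vertex -0.033 -3.684 -3.028
vertex -1.204 -3.738 -1.716
endloop
endfacet
facet normal 0.892 -0.140 -0.430
outer loop
vertex -0.033 -3.684 -3.028
vertex 0.224 -3.962 -2.404
vertex -0.084 -4.4 -2.9
endloop
endfacet
facet normal -0.743 -0.066 -0.666
outer loop
vertex -0.033 -3.684 -3.028
vertex -0.084 -4.4 -2.9
vertex -1.204 -3.738 -1.716
endloop
endfacet
facet normal 0.892 -0.141 -0.429
outer loop
vertex -0.084 -4.4 -2.9
vertex 0.224 -3.962 -2.404
vertex 0.172 -4.679 -2.276
endloop
endfacet
facet normal -0.592 -0.798 -0.114
outer loop
vertex -0.084 -4.4 -2.9
vertex 0.172 -4.679 -2.276
vertex -1.204 -3.738 -1.716
endloop
endfacet
facet normal 0.892 -0.141 -0.429
outer loop
vertex 0.172 -4.679 -2.276
vertex 0.224 -3.962 -2.404
vertex 0.48 -4.241 -1.78
endloop
endfacet
facet normal -0.176 -0.681 0.711
outer loop
vertex 0.172 -4.679 -2.276
vertex 0.48 -4.241 -1.78
vertex -1.204 -3.738 -1.716
endloop
endfacet
facet normal -0.564 0.768 -0.303
outer loop
vertex -1.816 -2.196 3.211
vertex -1.508 -1.574 4.214
vertex -0.739 -1.666 2.551
endloop
endfacet
facet normal -0.253 -0.510 -0.822
outer loop
vertex -0.152 -2.466 2.866
vertex -1.816 -2.196 3.211
vertex -0.739 -1.666 2.551
endloop
endfacet
facet normal -0.563 0.769 -0.303
outer loop
vertex -0.739 -1.666 2.551
vertex -1.508 -1.574 4.214
vertex -0.43 -1.044 3.554
endloop
endfacet
facet normal 0.786 0.387 -0.482
outer loop
vertex -0.43 -1.044 3.554
vertex -0.152 -2.466 2.866
vertex -0.739 -1.666 2.551
endloop
endfacet
facet normal -0.786 -0.387 0.482
outer loop
vertex -1.816 -2.196 3.211
vertex -0.921 -2.374 4.529
vertex -1.508 -1.574 4.214
endloop
endfacet
facet normal -0.253 -0.509 -0.823
outer loop
vertex -1.23 -2.996 3.526
vertex -1.816 -2.196 3.211
vertex -0.152 -2.466 2.866
endloop
endfacet
facet normal -0.786 -0.386 0.482
outer loop
vertex -1.23 -2.996 3.526
vertex -0.921 -2.374 4.529
vertex -1.816 -2.196 3.211
endloop
endfacet
facet normal 0.253 0.509 0.822
outer loop
vertex -1.508 -1.574 4.214
vertex -0.921 -2.374 4.529
vertex -0.43 -1.044 3.554
endloop
endfacet
facet normal 0.787 0.387 -0.481
outer loop
vertex 0.156 -1.844 3.869
vertex -0.152 -2.466 2.866
vertex -0.43 -1.044 3.554
endloop
endfacet
facet normal 0.253 0.509 0.822
outer loop
vertex -0.43 -1.044 3.554
vertex -0.921 -2.374 4.529
vertex 0.156 -1.844 3.869
endloop
endfacet
facet normal 0.564 -0.768 0.303
outer loop
vertex 0.156 -1.844 3.869
vertex -1.23 -2.996 3.526
vertex -0.152 -2.466 2.866
endloop
endfacet
facet normal 0.564 -0.768 0.303
outer loop
vertex -0.921 -2.374 4.529
vertex -1.23 -2.996 3.526
vertex 0.156 -1.844 3.869
endloop
endfacet
facet normal 0.626 0.392 -0.674
outer loop
vertex -0.61 1.624 2.535
vertex -1.356 1.618 1.839
vertex -1.223 2.434 2.437
endloop
endfacet
facet normal 0.192 0.260 0.946
outer loop
vertex -0.61 1.624 2.535
vertex -1.223 2.434 2.437
vertex -2.564 0.862 3.141
endloop
endfacet
facet normal 0.626 0.392 -0.674
outer loop
vertex -1.223 2.434 2.437
vertex -1.356 1.618 1.839
vertex -1.968 2.428 1.741
endloop
endfacet
facet normal -0.507 0.674 0.537
outer loop
vertex -1.223 2.434 2.437
vertex -1.968 2.428 1.741
vertex -2.564 0.862 3.141
endloop
endfacet
facet normal 0.626 0.392 -0.674
outer loop
vertex -1.968 2.428 1.741
vertex -1.356 1.618 1.839
vertex -2.101 1.612 1.143
endloop
endfacet
facet normal -0.960 0.250 -0.128
outer loop
vertex -1.968 2.428 1.741
vertex -2.101 1.612 1.143
vertex -2.564 0.862 3.141
endloop
endfacet
facet normal 0.627 0.391 -0.674
outer loop
vertex -2.101 1.612 1.143
vertex -1.356 1.618 1.839
vertex -1.489 0.802 1.242
endloop
endfacet
facet normal -0.713 -0.586 -0.385
outer loop
vertex -2.101 1.612 1.143
vertex -1.489 0.802 1.242
vertex -2.564 0.862 3.141
endloop
endfacet
facet normal 0.626 0.391 -0.674
outer loop
vertex -1.489 0.802 1.242
vertex -1.356 1.618 1.839
vertex -0.743 0.808 1.938
endloop
endfacet
facet normal -0.014 -1.000 0.024
outer loop
vertex -1.489 0.802 1.242
vertex -0.743 0.808 1.938
vertex -2.564 0.862 3.141
endloop
endfacet
facet normal 0.626 0.391 -0.674
outer loop
vertex -0.743 0.808 1.938
vertex -1.356 1.618 1.839
vertex -0.61 1.624 2.535
endloop
endfacet
facet normal 0.439 -0.576 0.690
outer loop
vertex -0.743 0.808 1.938
vertex -0.61 1.624 2.535
vertex -2.564 0.862 3.141
endloop
endfacet

endsolid


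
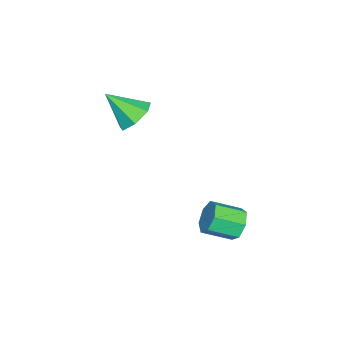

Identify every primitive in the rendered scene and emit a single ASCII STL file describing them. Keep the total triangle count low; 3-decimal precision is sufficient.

solid 
facet normal -0.061 0.730 -0.681
outer loop
vertex -0.082 -1.428 0.274
vertex -0.741 -1.67 0.073
vertex -0.574 -1.178 0.586
endloop
endfacet
facet normal 0.592 0.187 0.784
outer loop
vertex -0.082 -1.428 0.274
vertex -0.574 -1.178 0.586
vertex -0.659 -2.67 1.007
endloop
endfacet
facet normal -0.059 0.730 -0.681
outer loop
vertex -0.574 -1.178 0.586
vertex -0.741 -1.67 0.073
vertex -1.191 -1.298 0.511
endloop
endfacet
facet normal -0.169 0.277 0.946
outer loop
vertex -0.574 -1.178 0.586
vertex -1.191 -1.298 0.511
vertex -0.659 -2.67 1.007
endloop
endfacet
facet normal -0.061 0.729 -0.682
outer loop
vertex -1.191 -1.298 0.511
vertex -0.741 -1.67 0.073
vertex -1.47 -1.699 0.107
endloop
endfacet
facet normal -0.782 -0.079 0.619
outer loop
vertex -1.191 -1.298 0.511
vertex -1.47 -1.699 0.107
vertex -0.659 -2.67 1.007
endloop
endfacet
facet normal -0.061 0.729 -0.681
outer loop
vertex -1.47 -1.699 0.107
vertex -0.741 -1.67 0.073
vertex -1.199 -2.078 -0.323
endloop
endfacet
facet normal -0.787 -0.615 0.046
outer loop
vertex -1.47 -1.699 0.107
vertex -1.199 -2.078 -0.323
vertex -0.659 -2.67 1.007
endloop
endfacet
facet normal -0.060 0.729 -0.682
outer loop
vertex -1.199 -2.078 -0.323
vertex -0.741 -1.67 0.073
vertex -0.584 -2.15 -0.454
endloop
endfacet
facet normal -0.180 -0.924 -0.338
outer loop
vertex -1.199 -2.078 -0.323
vertex -0.584 -2.15 -0.454
vertex -0.659 -2.67 1.007
endloop
endfacet
facet normal -0.059 0.729 -0.682
outer loop
vertex -0.584 -2.15 -0.454
vertex -0.741 -1.67 0.073
vertex -0.087 -1.861 -0.188
endloop
endfacet
facet normal 0.582 -0.775 -0.246
outer loop
vertex -0.584 -2.15 -0.454
vertex -0.087 -1.861 -0.188
vertex -0.659 -2.67 1.007
endloop
endfacet
facet normal -0.059 0.729 -0.682
outer loop
vertex -0.087 -1.861 -0.188
vertex -0.741 -1.67 0.073
vertex -0.082 -1.428 0.274
endloop
endfacet
facet normal 0.926 -0.281 0.253
outer loop
vertex -0.087 -1.861 -0.188
vertex -0.082 -1.428 0.274
vertex -0.659 -2.67 1.007
endloop
endfacet
facet normal -0.371 0.829 -0.418
outer loop
vertex 0.288 1.995 -4.395
vertex -0.088 2.084 -3.884
vertex 0.506 2.299 -3.985
endloop
endfacet
facet normal 0.842 0.110 -0.529
outer loop
vertex 0.288 1.995 -4.395
vertex 0.506 2.299 -3.985
vertex 0.704 1.066 -3.926
endloop
endfacet
facet normal 0.841 0.110 -0.529
outer loop
vertex 0.704 1.066 -3.926
vertex 0.506 2.299 -3.985
vertex 0.922 1.371 -3.516
endloop
endfacet
facet normal 0.371 -0.829 0.419
outer loop
vertex 0.704 1.066 -3.926
vertex 0.922 1.371 -3.516
vertex 0.328 1.156 -3.416
endloop
endfacet
facet normal -0.371 0.828 -0.420
outer loop
vertex 0.506 2.299 -3.985
vertex -0.088 2.084 -3.884
vertex 0.277 2.442 -3.5
endloop
endfacet
facet normal 0.832 0.497 0.246
outer loop
vertex 0.506 2.299 -3.985
vertex 0.277 2.442 -3.5
vertex 0.922 1.371 -3.516
endloop
endfacet
facet normal 0.832 0.497 0.246
outer loop
vertex 0.922 1.371 -3.516
vertex 0.277 2.442 -3.5
vertex 0.693 1.514 -3.031
endloop
endfacet
facet normal 0.371 -0.829 0.419
outer loop
vertex 0.922 1.371 -3.516
vertex 0.693 1.514 -3.031
vertex 0.328 1.156 -3.416
endloop
endfacet
facet normal -0.372 0.828 -0.419
outer loop
vertex 0.277 2.442 -3.5
vertex -0.088 2.084 -3.884
vertex -0.227 2.315 -3.304
endloop
endfacet
facet normal 0.197 0.511 0.837
outer loop
vertex 0.277 2.442 -3.5
vertex -0.227 2.315 -3.304
vertex 0.693 1.514 -3.031
endloop
endfacet
facet normal 0.197 0.511 0.837
outer loop
vertex 0.693 1.514 -3.031
vertex -0.227 2.315 -3.304
vertex 0.189 1.387 -2.835
endloop
endfacet
facet normal 0.372 -0.829 0.418
outer loop
vertex 0.693 1.514 -3.031
vertex 0.189 1.387 -2.835
vertex 0.328 1.156 -3.416
endloop
endfacet
facet normal -0.372 0.828 -0.419
outer loop
vertex -0.227 2.315 -3.304
vertex -0.088 2.084 -3.884
vertex -0.626 2.014 -3.545
endloop
endfacet
facet normal -0.587 0.140 0.797
outer loop
vertex -0.227 2.315 -3.304
vertex -0.626 2.014 -3.545
vertex 0.189 1.387 -2.835
endloop
endfacet
facet normal -0.587 0.140 0.797
outer loop
vertex 0.189 1.387 -2.835
vertex -0.626 2.014 -3.545
vertex -0.21 1.086 -3.076
endloop
endfacet
facet normal 0.372 -0.828 0.418
outer loop
vertex 0.189 1.387 -2.835
vertex -0.21 1.086 -3.076
vertex 0.328 1.156 -3.416
endloop
endfacet
facet normal -0.371 0.829 -0.418
outer loop
vertex -0.626 2.014 -3.545
vertex -0.088 2.084 -3.884
vertex -0.62 1.766 -4.042
endloop
endfacet
facet normal -0.928 -0.337 0.157
outer loop
vertex -0.626 2.014 -3.545
vertex -0.62 1.766 -4.042
vertex -0.21 1.086 -3.076
endloop
endfacet
facet normal -0.929 -0.335 0.158
outer loop
vertex -0.21 1.086 -3.076
vertex -0.62 1.766 -4.042
vertex -0.205 0.838 -3.573
endloop
endfacet
facet normal 0.372 -0.829 0.417
outer loop
vertex -0.21 1.086 -3.076
vertex -0.205 0.838 -3.573
vertex 0.328 1.156 -3.416
endloop
endfacet
facet normal -0.371 0.829 -0.418
outer loop
vertex -0.62 1.766 -4.042
vertex -0.088 2.084 -3.884
vertex -0.214 1.757 -4.42
endloop
endfacet
facet normal -0.572 -0.559 -0.601
outer loop
vertex -0.62 1.766 -4.042
vertex -0.214 1.757 -4.42
vertex -0.205 0.838 -3.573
endloop
endfacet
facet normal -0.571 -0.560 -0.601
outer loop
vertex -0.205 0.838 -3.573
vertex -0.214 1.757 -4.42
vertex 0.202 0.829 -3.951
endloop
endfacet
facet normal 0.371 -0.829 0.419
outer loop
vertex -0.205 0.838 -3.573
vertex 0.202 0.829 -3.951
vertex 0.328 1.156 -3.416
endloop
endfacet
facet normal -0.372 0.829 -0.418
outer loop
vertex -0.214 1.757 -4.42
vertex -0.088 2.084 -3.884
vertex 0.288 1.995 -4.395
endloop
endfacet
facet normal 0.216 -0.361 -0.907
outer loop
vertex -0.214 1.757 -4.42
vertex 0.288 1.995 -4.395
vertex 0.202 0.829 -3.951
endloop
endfacet
facet normal 0.216 -0.361 -0.907
outer loop
vertex 0.202 0.829 -3.951
vertex 0.288 1.995 -4.395
vertex 0.704 1.066 -3.926
endloop
endfacet
facet normal 0.370 -0.829 0.419
outer loop
vertex 0.202 0.829 -3.951
vertex 0.704 1.066 -3.926
vertex 0.328 1.156 -3.416
endloop
endfacet

endsolid


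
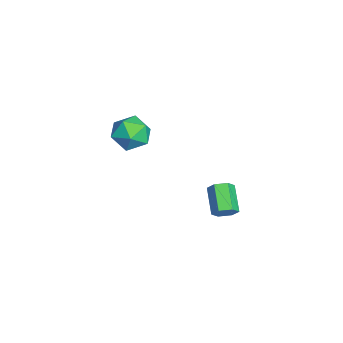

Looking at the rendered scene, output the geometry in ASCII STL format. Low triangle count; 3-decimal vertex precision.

solid 
facet normal 0.828 0.094 -0.552
outer loop
vertex 2.393 2.761 -3.114
vertex 2.072 2.411 -3.655
vertex 2.021 3.128 -3.61
endloop
endfacet
facet normal 0.217 0.855 0.471
outer loop
vertex 2.393 2.761 -3.114
vertex 2.021 3.128 -3.61
vertex 0.969 2.599 -2.164
endloop
endfacet
facet normal 0.217 0.855 0.471
outer loop
vertex 0.969 2.599 -2.164
vertex 2.021 3.128 -3.61
vertex 0.597 2.966 -2.659
endloop
endfacet
facet normal -0.828 -0.094 0.552
outer loop
vertex 0.969 2.599 -2.164
vertex 0.597 2.966 -2.659
vertex 0.648 2.249 -2.705
endloop
endfacet
facet normal 0.828 0.094 -0.552
outer loop
vertex 2.021 3.128 -3.61
vertex 2.072 2.411 -3.655
vertex 1.7 2.778 -4.151
endloop
endfacet
facet normal -0.340 0.869 -0.361
outer loop
vertex 2.021 3.128 -3.61
vertex 1.7 2.778 -4.151
vertex 0.597 2.966 -2.659
endloop
endfacet
facet normal -0.340 0.869 -0.361
outer loop
vertex 0.597 2.966 -2.659
vertex 1.7 2.778 -4.151
vertex 0.276 2.616 -3.2
endloop
endfacet
facet normal -0.828 -0.094 0.552
outer loop
vertex 0.597 2.966 -2.659
vertex 0.276 2.616 -3.2
vertex 0.648 2.249 -2.705
endloop
endfacet
facet normal 0.828 0.094 -0.552
outer loop
vertex 1.7 2.778 -4.151
vertex 2.072 2.411 -3.655
vertex 1.751 2.061 -4.196
endloop
endfacet
facet normal -0.556 0.013 -0.831
outer loop
vertex 1.7 2.778 -4.151
vertex 1.751 2.061 -4.196
vertex 0.276 2.616 -3.2
endloop
endfacet
facet normal -0.556 0.014 -0.831
outer loop
vertex 0.276 2.616 -3.2
vertex 1.751 2.061 -4.196
vertex 0.327 1.899 -3.246
endloop
endfacet
facet normal -0.828 -0.094 0.552
outer loop
vertex 0.276 2.616 -3.2
vertex 0.327 1.899 -3.246
vertex 0.648 2.249 -2.705
endloop
endfacet
facet normal 0.828 0.094 -0.552
outer loop
vertex 1.751 2.061 -4.196
vertex 2.072 2.411 -3.655
vertex 2.123 1.694 -3.701
endloop
endfacet
facet normal -0.217 -0.855 -0.471
outer loop
vertex 1.751 2.061 -4.196
vertex 2.123 1.694 -3.701
vertex 0.327 1.899 -3.246
endloop
endfacet
facet normal -0.217 -0.855 -0.470
outer loop
vertex 0.327 1.899 -3.246
vertex 2.123 1.694 -3.701
vertex 0.699 1.532 -2.75
endloop
endfacet
facet normal -0.828 -0.094 0.552
outer loop
vertex 0.327 1.899 -3.246
vertex 0.699 1.532 -2.75
vertex 0.648 2.249 -2.705
endloop
endfacet
facet normal 0.828 0.094 -0.552
outer loop
vertex 2.123 1.694 -3.701
vertex 2.072 2.411 -3.655
vertex 2.444 2.044 -3.16
endloop
endfacet
facet normal 0.340 -0.869 0.361
outer loop
vertex 2.123 1.694 -3.701
vertex 2.444 2.044 -3.16
vertex 0.699 1.532 -2.75
endloop
endfacet
facet normal 0.340 -0.869 0.361
outer loop
vertex 0.699 1.532 -2.75
vertex 2.444 2.044 -3.16
vertex 1.02 1.882 -2.209
endloop
endfacet
facet normal -0.828 -0.094 0.552
outer loop
vertex 0.699 1.532 -2.75
vertex 1.02 1.882 -2.209
vertex 0.648 2.249 -2.705
endloop
endfacet
facet normal 0.828 0.094 -0.552
outer loop
vertex 2.444 2.044 -3.16
vertex 2.072 2.411 -3.655
vertex 2.393 2.761 -3.114
endloop
endfacet
facet normal 0.556 -0.014 0.831
outer loop
vertex 2.444 2.044 -3.16
vertex 2.393 2.761 -3.114
vertex 1.02 1.882 -2.209
endloop
endfacet
facet normal 0.556 -0.013 0.831
outer loop
vertex 1.02 1.882 -2.209
vertex 2.393 2.761 -3.114
vertex 0.969 2.599 -2.164
endloop
endfacet
facet normal -0.828 -0.094 0.552
outer loop
vertex 1.02 1.882 -2.209
vertex 0.969 2.599 -2.164
vertex 0.648 2.249 -2.705
endloop
endfacet
facet normal -0.371 0.756 0.540
outer loop
vertex 2.222 -1.38 3.141
vertex 1.926 -2.116 3.968
vertex 2.96 -1.621 3.985
endloop
endfacet
facet normal 0.170 0.977 0.130
outer loop
vertex 2.222 -1.38 3.141
vertex 2.96 -1.621 3.985
vertex 3.332 -1.542 2.903
endloop
endfacet
facet normal 0.004 0.836 -0.549
outer loop
vertex 2.222 -1.38 3.141
vertex 3.332 -1.542 2.903
vertex 2.528 -1.987 2.219
endloop
endfacet
facet normal -0.639 0.528 -0.560
outer loop
vertex 2.222 -1.38 3.141
vertex 2.528 -1.987 2.219
vertex 1.659 -2.342 2.877
endloop
endfacet
facet normal -0.871 0.478 0.114
outer loop
vertex 2.222 -1.38 3.141
vertex 1.659 -2.342 2.877
vertex 1.926 -2.116 3.968
endloop
endfacet
facet normal 0.748 0.592 0.300
outer loop
vertex 3.332 -1.542 2.903
vertex 2.96 -1.621 3.985
vertex 3.721 -2.378 3.583
endloop
endfacet
facet normal -0.128 0.234 0.964
outer loop
vertex 2.96 -1.621 3.985
vertex 1.926 -2.116 3.968
vertex 2.852 -2.733 4.241
endloop
endfacet
facet normal -0.938 -0.214 0.274
outer loop
vertex 1.926 -2.116 3.968
vertex 1.659 -2.342 2.877
vertex 2.048 -3.178 3.557
endloop
endfacet
facet normal -0.563 -0.133 -0.816
outer loop
vertex 1.659 -2.342 2.877
vertex 2.528 -1.987 2.219
vertex 2.42 -3.099 2.475
endloop
endfacet
facet normal 0.478 0.364 -0.799
outer loop
vertex 2.528 -1.987 2.219
vertex 3.332 -1.542 2.903
vertex 3.454 -2.604 2.492
endloop
endfacet
facet normal 0.639 -0.528 0.560
outer loop
vertex 3.158 -3.34 3.319
vertex 3.721 -2.378 3.583
vertex 2.852 -2.733 4.241
endloop
endfacet
facet normal -0.004 -0.836 0.549
outer loop
vertex 3.158 -3.34 3.319
vertex 2.852 -2.733 4.241
vertex 2.048 -3.178 3.557
endloop
endfacet
facet normal -0.170 -0.977 -0.130
outer loop
vertex 3.158 -3.34 3.319
vertex 2.048 -3.178 3.557
vertex 2.42 -3.099 2.475
endloop
endfacet
facet normal 0.371 -0.756 -0.540
outer loop
vertex 3.158 -3.34 3.319
vertex 2.42 -3.099 2.475
vertex 3.454 -2.604 2.492
endloop
endfacet
facet normal 0.871 -0.478 -0.114
outer loop
vertex 3.158 -3.34 3.319
vertex 3.454 -2.604 2.492
vertex 3.721 -2.378 3.583
endloop
endfacet
facet normal 0.563 0.133 0.816
outer loop
vertex 2.852 -2.733 4.241
vertex 3.721 -2.378 3.583
vertex 2.96 -1.621 3.985
endloop
endfacet
facet normal -0.478 -0.364 0.799
outer loop
vertex 2.048 -3.178 3.557
vertex 2.852 -2.733 4.241
vertex 1.926 -2.116 3.968
endloop
endfacet
facet normal -0.748 -0.592 -0.300
outer loop
vertex 2.42 -3.099 2.475
vertex 2.048 -3.178 3.557
vertex 1.659 -2.342 2.877
endloop
endfacet
facet normal 0.128 -0.234 -0.964
outer loop
vertex 3.454 -2.604 2.492
vertex 2.42 -3.099 2.475
vertex 2.528 -1.987 2.219
endloop
endfacet
facet normal 0.938 0.214 -0.274
outer loop
vertex 3.721 -2.378 3.583
vertex 3.454 -2.604 2.492
vertex 3.332 -1.542 2.903
endloop
endfacet

endsolid


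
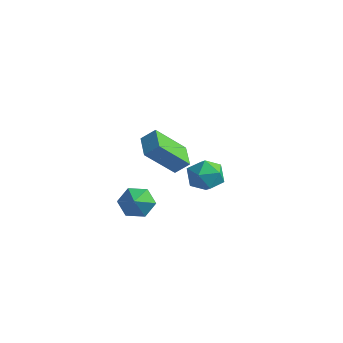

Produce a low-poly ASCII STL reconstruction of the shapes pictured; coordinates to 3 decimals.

solid 
facet normal -0.554 0.606 -0.572
outer loop
vertex -1.053 -2.587 -2.853
vertex -1.662 -3.121 -2.829
vertex -1.609 -2.541 -2.266
endloop
endfacet
facet normal 0.642 0.516 0.567
outer loop
vertex -1.053 -2.587 -2.853
vertex -1.609 -2.541 -2.266
vertex -0.678 -4.199 -1.811
endloop
endfacet
facet normal -0.553 0.606 -0.572
outer loop
vertex -1.609 -2.541 -2.266
vertex -1.662 -3.121 -2.829
vertex -2.218 -3.074 -2.241
endloop
endfacet
facet normal -0.130 0.194 0.972
outer loop
vertex -1.609 -2.541 -2.266
vertex -2.218 -3.074 -2.241
vertex -0.678 -4.199 -1.811
endloop
endfacet
facet normal -0.553 0.606 -0.571
outer loop
vertex -2.218 -3.074 -2.241
vertex -1.662 -3.121 -2.829
vertex -2.272 -3.654 -2.804
endloop
endfacet
facet normal -0.570 -0.545 0.616
outer loop
vertex -2.218 -3.074 -2.241
vertex -2.272 -3.654 -2.804
vertex -0.678 -4.199 -1.811
endloop
endfacet
facet normal -0.553 0.606 -0.571
outer loop
vertex -2.272 -3.654 -2.804
vertex -1.662 -3.121 -2.829
vertex -1.716 -3.701 -3.392
endloop
endfacet
facet normal -0.237 -0.960 -0.147
outer loop
vertex -2.272 -3.654 -2.804
vertex -1.716 -3.701 -3.392
vertex -0.678 -4.199 -1.811
endloop
endfacet
facet normal -0.554 0.606 -0.571
outer loop
vertex -1.716 -3.701 -3.392
vertex -1.662 -3.121 -2.829
vertex -1.107 -3.167 -3.416
endloop
endfacet
facet normal 0.537 -0.637 -0.553
outer loop
vertex -1.716 -3.701 -3.392
vertex -1.107 -3.167 -3.416
vertex -0.678 -4.199 -1.811
endloop
endfacet
facet normal -0.554 0.606 -0.571
outer loop
vertex -1.107 -3.167 -3.416
vertex -1.662 -3.121 -2.829
vertex -1.053 -2.587 -2.853
endloop
endfacet
facet normal 0.975 0.100 -0.196
outer loop
vertex -1.107 -3.167 -3.416
vertex -1.053 -2.587 -2.853
vertex -0.678 -4.199 -1.811
endloop
endfacet
facet normal -0.571 -0.490 -0.659
outer loop
vertex -3.839 -0.576 -1.998
vertex -4.831 0.175 -1.697
vertex -3.286 0.739 -3.456
endloop
endfacet
facet normal 0.775 -0.587 -0.236
outer loop
vertex -2.789 1.165 -2.883
vertex -3.839 -0.576 -1.998
vertex -3.286 0.739 -3.456
endloop
endfacet
facet normal -0.571 -0.490 -0.659
outer loop
vertex -3.286 0.739 -3.456
vertex -4.831 0.175 -1.697
vertex -4.278 1.49 -3.155
endloop
endfacet
facet normal 0.271 0.645 -0.715
outer loop
vertex -4.278 1.49 -3.155
vertex -2.789 1.165 -2.883
vertex -3.286 0.739 -3.456
endloop
endfacet
facet normal -0.271 -0.645 0.715
outer loop
vertex -3.839 -0.576 -1.998
vertex -4.334 0.601 -1.124
vertex -4.831 0.175 -1.697
endloop
endfacet
facet normal 0.775 -0.587 -0.236
outer loop
vertex -3.342 -0.15 -1.425
vertex -3.839 -0.576 -1.998
vertex -2.789 1.165 -2.883
endloop
endfacet
facet normal -0.271 -0.645 0.715
outer loop
vertex -3.342 -0.15 -1.425
vertex -4.334 0.601 -1.124
vertex -3.839 -0.576 -1.998
endloop
endfacet
facet normal -0.775 0.587 0.236
outer loop
vertex -4.831 0.175 -1.697
vertex -4.334 0.601 -1.124
vertex -4.278 1.49 -3.155
endloop
endfacet
facet normal 0.271 0.645 -0.715
outer loop
vertex -3.781 1.916 -2.582
vertex -2.789 1.165 -2.883
vertex -4.278 1.49 -3.155
endloop
endfacet
facet normal -0.775 0.587 0.236
outer loop
vertex -4.278 1.49 -3.155
vertex -4.334 0.601 -1.124
vertex -3.781 1.916 -2.582
endloop
endfacet
facet normal 0.571 0.490 0.659
outer loop
vertex -3.781 1.916 -2.582
vertex -3.342 -0.15 -1.425
vertex -2.789 1.165 -2.883
endloop
endfacet
facet normal 0.571 0.490 0.659
outer loop
vertex -4.334 0.601 -1.124
vertex -3.342 -0.15 -1.425
vertex -3.781 1.916 -2.582
endloop
endfacet
facet normal -0.287 0.585 0.758
outer loop
vertex 0.793 -1.862 0.144
vertex 1.392 -2.234 0.658
vertex 1.597 -1.527 0.19
endloop
endfacet
facet normal -0.388 0.912 0.133
outer loop
vertex 0.793 -1.862 0.144
vertex 1.597 -1.527 0.19
vertex 1.192 -1.587 -0.581
endloop
endfacet
facet normal -0.823 0.505 -0.261
outer loop
vertex 0.793 -1.862 0.144
vertex 1.192 -1.587 -0.581
vertex 0.738 -2.332 -0.59
endloop
endfacet
facet normal -0.990 -0.073 0.121
outer loop
vertex 0.793 -1.862 0.144
vertex 0.738 -2.332 -0.59
vertex 0.861 -2.732 0.176
endloop
endfacet
facet normal -0.660 -0.024 0.751
outer loop
vertex 0.793 -1.862 0.144
vertex 0.861 -2.732 0.176
vertex 1.392 -2.234 0.658
endloop
endfacet
facet normal 0.241 0.950 -0.200
outer loop
vertex 1.192 -1.587 -0.581
vertex 1.597 -1.527 0.19
vertex 2.039 -1.788 -0.516
endloop
endfacet
facet normal 0.405 0.420 0.812
outer loop
vertex 1.597 -1.527 0.19
vertex 1.392 -2.234 0.658
vertex 2.162 -2.188 0.25
endloop
endfacet
facet normal -0.196 -0.566 0.801
outer loop
vertex 1.392 -2.234 0.658
vertex 0.861 -2.732 0.176
vertex 1.708 -2.933 0.241
endloop
endfacet
facet normal -0.732 -0.645 -0.220
outer loop
vertex 0.861 -2.732 0.176
vertex 0.738 -2.332 -0.59
vertex 1.303 -2.993 -0.53
endloop
endfacet
facet normal -0.461 0.291 -0.838
outer loop
vertex 0.738 -2.332 -0.59
vertex 1.192 -1.587 -0.581
vertex 1.508 -2.286 -0.998
endloop
endfacet
facet normal 0.990 0.073 -0.121
outer loop
vertex 2.107 -2.658 -0.484
vertex 2.039 -1.788 -0.516
vertex 2.162 -2.188 0.25
endloop
endfacet
facet normal 0.823 -0.505 0.261
outer loop
vertex 2.107 -2.658 -0.484
vertex 2.162 -2.188 0.25
vertex 1.708 -2.933 0.241
endloop
endfacet
facet normal 0.388 -0.912 -0.133
outer loop
vertex 2.107 -2.658 -0.484
vertex 1.708 -2.933 0.241
vertex 1.303 -2.993 -0.53
endloop
endfacet
facet normal 0.287 -0.585 -0.758
outer loop
vertex 2.107 -2.658 -0.484
vertex 1.303 -2.993 -0.53
vertex 1.508 -2.286 -0.998
endloop
endfacet
facet normal 0.660 0.024 -0.751
outer loop
vertex 2.107 -2.658 -0.484
vertex 1.508 -2.286 -0.998
vertex 2.039 -1.788 -0.516
endloop
endfacet
facet normal 0.732 0.645 0.220
outer loop
vertex 2.162 -2.188 0.25
vertex 2.039 -1.788 -0.516
vertex 1.597 -1.527 0.19
endloop
endfacet
facet normal 0.461 -0.291 0.838
outer loop
vertex 1.708 -2.933 0.241
vertex 2.162 -2.188 0.25
vertex 1.392 -2.234 0.658
endloop
endfacet
facet normal -0.241 -0.950 0.200
outer loop
vertex 1.303 -2.993 -0.53
vertex 1.708 -2.933 0.241
vertex 0.861 -2.732 0.176
endloop
endfacet
facet normal -0.405 -0.420 -0.812
outer loop
vertex 1.508 -2.286 -0.998
vertex 1.303 -2.993 -0.53
vertex 0.738 -2.332 -0.59
endloop
endfacet
facet normal 0.196 0.566 -0.801
outer loop
vertex 2.039 -1.788 -0.516
vertex 1.508 -2.286 -0.998
vertex 1.192 -1.587 -0.581
endloop
endfacet

endsolid
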